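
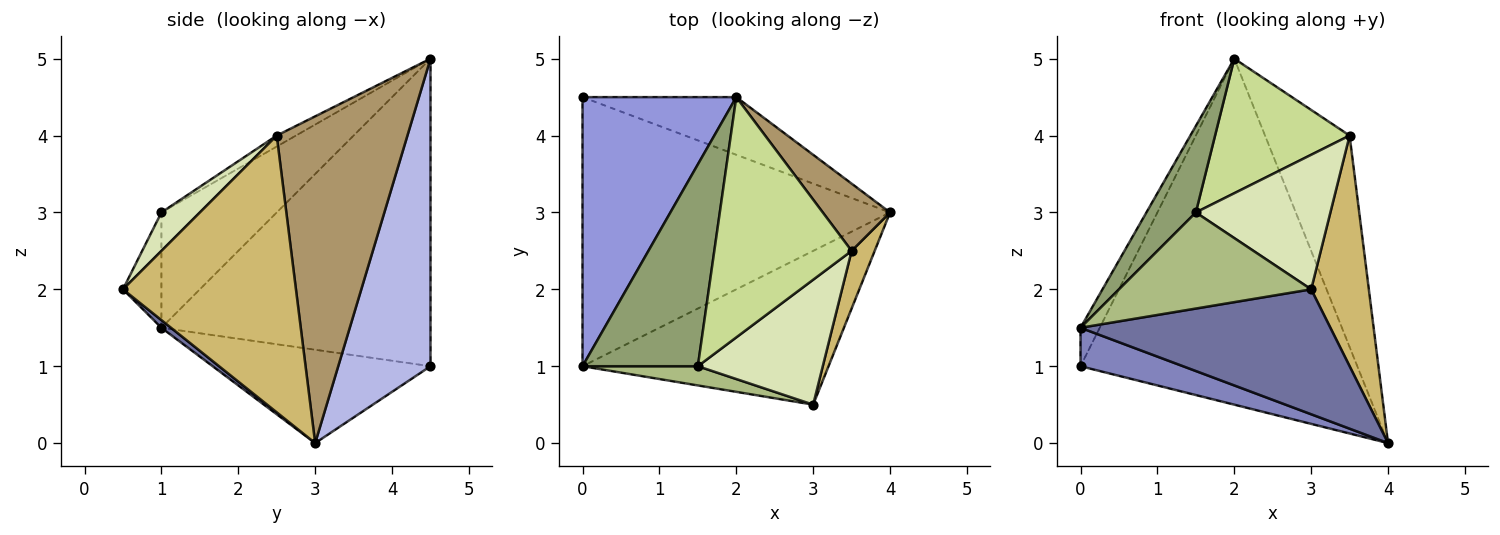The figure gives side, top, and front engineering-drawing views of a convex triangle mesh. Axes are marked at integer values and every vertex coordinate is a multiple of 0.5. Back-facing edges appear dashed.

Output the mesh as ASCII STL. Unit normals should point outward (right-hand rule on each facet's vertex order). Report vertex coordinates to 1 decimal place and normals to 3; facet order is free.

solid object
 facet normal 0.024 -0.630 -0.776
  outer loop
   vertex 3.0 0.5 2.0
   vertex 0.0 1.0 1.5
   vertex 4.0 3.0 0.0
  endloop
 endfacet
 facet normal -0.288 -0.135 -0.948
  outer loop
   vertex 0.0 4.5 1.0
   vertex 4.0 3.0 0.0
   vertex 0.0 1.0 1.5
  endloop
 endfacet
 facet normal -0.893 0.064 0.446
  outer loop
   vertex 0.0 4.5 1.0
   vertex 0.0 1.0 1.5
   vertex 2.0 4.5 5.0
  endloop
 endfacet
 facet normal 0.312 0.937 -0.156
  outer loop
   vertex 0.0 4.5 1.0
   vertex 2.0 4.5 5.0
   vertex 4.0 3.0 0.0
  endloop
 endfacet
 facet normal -0.677 -0.290 0.677
  outer loop
   vertex 1.5 1.0 3.0
   vertex 2.0 4.5 5.0
   vertex 0.0 1.0 1.5
  endloop
 endfacet
 facet normal -0.192 -0.962 0.192
  outer loop
   vertex 1.5 1.0 3.0
   vertex 0.0 1.0 1.5
   vertex 3.0 0.5 2.0
  endloop
 endfacet
 facet normal -0.070 -0.487 0.870
  outer loop
   vertex 3.5 2.5 4.0
   vertex 2.0 4.5 5.0
   vertex 1.5 1.0 3.0
  endloop
 endfacet
 facet normal 0.205 -0.717 0.666
  outer loop
   vertex 3.5 2.5 4.0
   vertex 1.5 1.0 3.0
   vertex 3.0 0.5 2.0
  endloop
 endfacet
 facet normal 0.827 0.535 0.170
  outer loop
   vertex 3.5 2.5 4.0
   vertex 4.0 3.0 0.0
   vertex 2.0 4.5 5.0
  endloop
 endfacet
 facet normal 0.946 -0.315 0.079
  outer loop
   vertex 3.5 2.5 4.0
   vertex 3.0 0.5 2.0
   vertex 4.0 3.0 0.0
  endloop
 endfacet
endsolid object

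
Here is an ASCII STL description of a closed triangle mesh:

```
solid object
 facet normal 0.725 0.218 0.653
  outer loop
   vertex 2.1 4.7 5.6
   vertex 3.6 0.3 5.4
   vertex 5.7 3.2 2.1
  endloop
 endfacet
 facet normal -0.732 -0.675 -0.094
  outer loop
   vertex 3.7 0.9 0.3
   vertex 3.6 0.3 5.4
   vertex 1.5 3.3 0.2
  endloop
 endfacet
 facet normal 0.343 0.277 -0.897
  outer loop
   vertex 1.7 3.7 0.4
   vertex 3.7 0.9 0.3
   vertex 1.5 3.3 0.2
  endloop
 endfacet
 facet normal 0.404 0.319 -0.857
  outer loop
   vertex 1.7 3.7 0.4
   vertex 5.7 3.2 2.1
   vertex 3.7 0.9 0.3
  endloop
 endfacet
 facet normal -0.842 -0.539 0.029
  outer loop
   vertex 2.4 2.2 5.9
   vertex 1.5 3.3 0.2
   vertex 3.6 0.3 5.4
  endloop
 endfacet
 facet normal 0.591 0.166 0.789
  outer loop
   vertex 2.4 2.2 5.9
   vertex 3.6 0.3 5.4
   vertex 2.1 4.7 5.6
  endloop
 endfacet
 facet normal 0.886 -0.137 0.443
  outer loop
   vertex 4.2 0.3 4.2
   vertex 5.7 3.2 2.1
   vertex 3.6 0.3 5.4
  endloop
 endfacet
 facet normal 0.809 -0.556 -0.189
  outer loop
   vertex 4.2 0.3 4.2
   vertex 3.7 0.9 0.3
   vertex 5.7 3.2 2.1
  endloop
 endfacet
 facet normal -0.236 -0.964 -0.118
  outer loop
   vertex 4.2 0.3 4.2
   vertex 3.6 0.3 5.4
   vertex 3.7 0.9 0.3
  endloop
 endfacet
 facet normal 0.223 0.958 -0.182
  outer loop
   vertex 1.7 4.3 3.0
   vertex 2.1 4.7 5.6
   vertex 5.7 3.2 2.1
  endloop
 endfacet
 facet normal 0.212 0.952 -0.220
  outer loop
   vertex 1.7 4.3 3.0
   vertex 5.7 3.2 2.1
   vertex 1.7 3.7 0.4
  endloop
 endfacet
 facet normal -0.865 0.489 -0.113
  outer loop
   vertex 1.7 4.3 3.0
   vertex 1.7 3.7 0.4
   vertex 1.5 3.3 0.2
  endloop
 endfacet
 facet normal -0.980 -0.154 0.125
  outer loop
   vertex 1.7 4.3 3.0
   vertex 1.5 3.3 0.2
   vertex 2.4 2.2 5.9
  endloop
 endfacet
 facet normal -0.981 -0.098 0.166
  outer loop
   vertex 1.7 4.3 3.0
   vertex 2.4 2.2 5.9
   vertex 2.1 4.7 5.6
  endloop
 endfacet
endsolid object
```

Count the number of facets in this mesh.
14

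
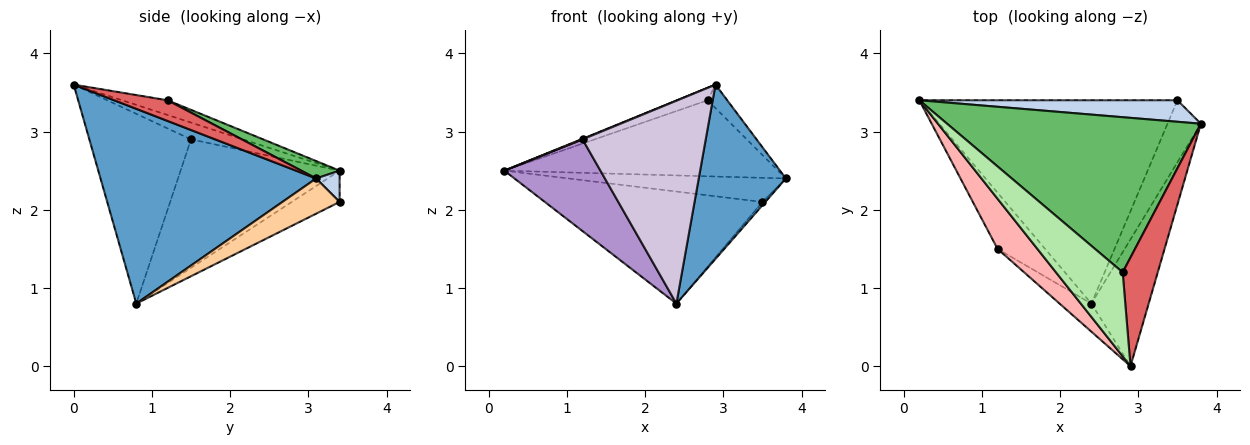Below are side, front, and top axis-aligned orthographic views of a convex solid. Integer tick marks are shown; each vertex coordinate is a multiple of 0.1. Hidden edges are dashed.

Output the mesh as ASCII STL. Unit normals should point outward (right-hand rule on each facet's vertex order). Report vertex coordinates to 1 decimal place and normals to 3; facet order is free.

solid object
 facet normal 0.895 -0.362 -0.263
  outer loop
   vertex 2.4 0.8 0.8
   vertex 3.8 3.1 2.4
   vertex 2.9 0.0 3.6
  endloop
 endfacet
 facet normal 0.080 0.744 0.663
  outer loop
   vertex 3.5 3.4 2.1
   vertex 0.2 3.4 2.5
   vertex 3.8 3.1 2.4
  endloop
 endfacet
 facet normal -0.106 0.480 -0.871
  outer loop
   vertex 3.5 3.4 2.1
   vertex 2.4 0.8 0.8
   vertex 0.2 3.4 2.5
  endloop
 endfacet
 facet normal 0.725 0.037 -0.688
  outer loop
   vertex 3.5 3.4 2.1
   vertex 3.8 3.1 2.4
   vertex 2.4 0.8 0.8
  endloop
 endfacet
 facet normal 0.062 0.439 0.896
  outer loop
   vertex 2.8 1.2 3.4
   vertex 3.8 3.1 2.4
   vertex 0.2 3.4 2.5
  endloop
 endfacet
 facet normal -0.213 0.143 0.966
  outer loop
   vertex 2.8 1.2 3.4
   vertex 0.2 3.4 2.5
   vertex 2.9 0.0 3.6
  endloop
 endfacet
 facet normal 0.500 0.183 0.847
  outer loop
   vertex 2.8 1.2 3.4
   vertex 2.9 0.0 3.6
   vertex 3.8 3.1 2.4
  endloop
 endfacet
 facet normal -0.389 -0.011 0.921
  outer loop
   vertex 1.2 1.5 2.9
   vertex 2.9 0.0 3.6
   vertex 0.2 3.4 2.5
  endloop
 endfacet
 facet normal -0.816 -0.493 -0.302
  outer loop
   vertex 1.2 1.5 2.9
   vertex 0.2 3.4 2.5
   vertex 2.4 0.8 0.8
  endloop
 endfacet
 facet normal -0.633 -0.767 -0.106
  outer loop
   vertex 1.2 1.5 2.9
   vertex 2.4 0.8 0.8
   vertex 2.9 0.0 3.6
  endloop
 endfacet
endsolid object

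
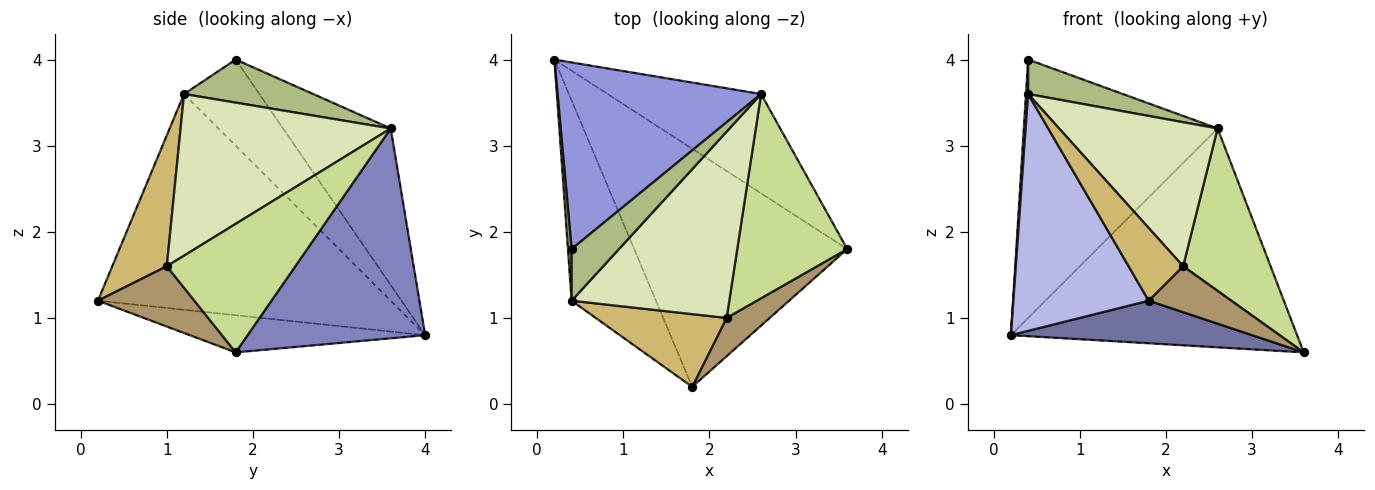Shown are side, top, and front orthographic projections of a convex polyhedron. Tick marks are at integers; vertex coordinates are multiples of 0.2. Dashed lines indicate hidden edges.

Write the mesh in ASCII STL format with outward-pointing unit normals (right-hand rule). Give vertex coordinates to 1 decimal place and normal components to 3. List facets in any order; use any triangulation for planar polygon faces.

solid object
 facet normal -0.169 -0.173 -0.970
  outer loop
   vertex 1.8 0.2 1.2
   vertex 0.2 4.0 0.8
   vertex 3.6 1.8 0.6
  endloop
 endfacet
 facet normal 0.492 0.793 -0.360
  outer loop
   vertex 2.6 3.6 3.2
   vertex 3.6 1.8 0.6
   vertex 0.2 4.0 0.8
  endloop
 endfacet
 facet normal -0.411 0.739 0.534
  outer loop
   vertex 2.6 3.6 3.2
   vertex 0.2 4.0 0.8
   vertex 0.4 1.8 4.0
  endloop
 endfacet
 facet normal -0.856 -0.395 -0.334
  outer loop
   vertex 0.4 1.2 3.6
   vertex 0.2 4.0 0.8
   vertex 1.8 0.2 1.2
  endloop
 endfacet
 facet normal -0.999 -0.029 0.043
  outer loop
   vertex 0.4 1.2 3.6
   vertex 0.4 1.8 4.0
   vertex 0.2 4.0 0.8
  endloop
 endfacet
 facet normal 0.603 -0.442 0.664
  outer loop
   vertex 0.4 1.2 3.6
   vertex 2.6 3.6 3.2
   vertex 0.4 1.8 4.0
  endloop
 endfacet
 facet normal 0.675 -0.459 0.578
  outer loop
   vertex 2.2 1.0 1.6
   vertex 3.6 1.8 0.6
   vertex 2.6 3.6 3.2
  endloop
 endfacet
 facet normal 0.630 -0.475 0.614
  outer loop
   vertex 2.2 1.0 1.6
   vertex 2.6 3.6 3.2
   vertex 0.4 1.2 3.6
  endloop
 endfacet
 facet normal 0.667 -0.572 0.477
  outer loop
   vertex 2.2 1.0 1.6
   vertex 1.8 0.2 1.2
   vertex 3.6 1.8 0.6
  endloop
 endfacet
 facet normal 0.577 -0.577 0.577
  outer loop
   vertex 2.2 1.0 1.6
   vertex 0.4 1.2 3.6
   vertex 1.8 0.2 1.2
  endloop
 endfacet
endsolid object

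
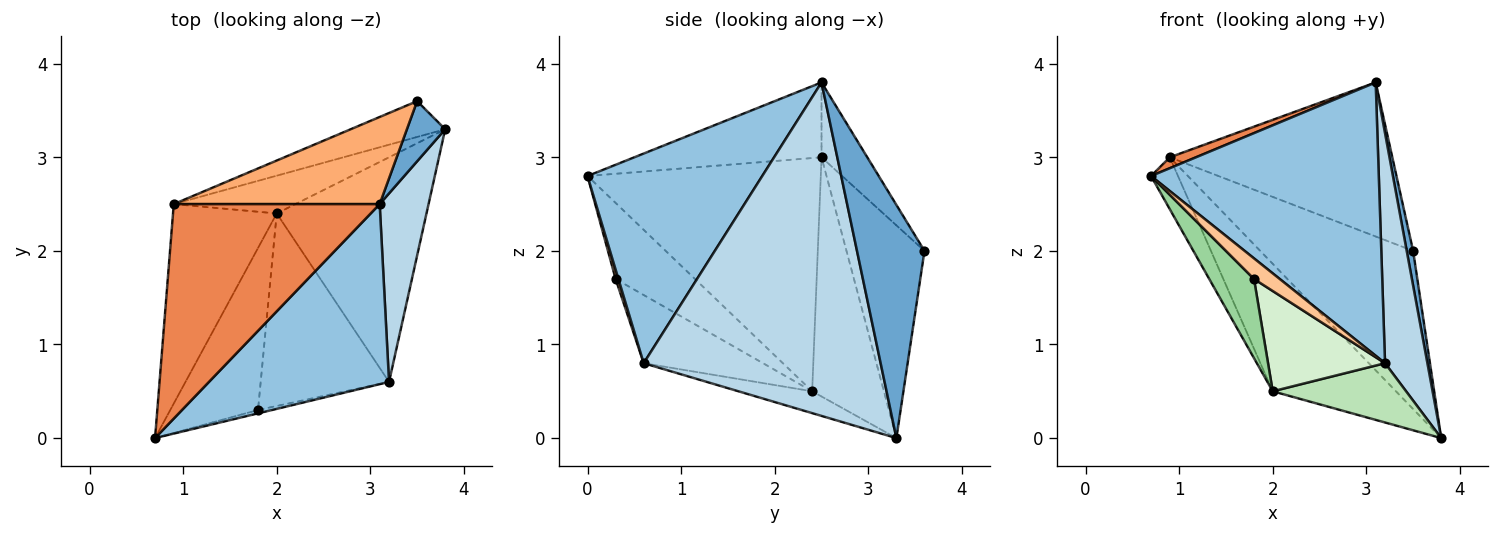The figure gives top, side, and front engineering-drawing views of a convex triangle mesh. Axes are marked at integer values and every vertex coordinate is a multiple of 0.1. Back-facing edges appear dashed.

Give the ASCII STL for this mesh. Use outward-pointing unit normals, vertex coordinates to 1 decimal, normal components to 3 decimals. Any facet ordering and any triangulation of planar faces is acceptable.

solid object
 facet normal 0.982 -0.093 0.161
  outer loop
   vertex 3.1 2.5 3.8
   vertex 3.8 3.3 0.0
   vertex 3.5 3.6 2.0
  endloop
 endfacet
 facet normal 0.539 -0.703 0.463
  outer loop
   vertex 3.2 0.6 0.8
   vertex 3.1 2.5 3.8
   vertex 0.7 0.0 2.8
  endloop
 endfacet
 facet normal 0.974 -0.174 0.143
  outer loop
   vertex 3.2 0.6 0.8
   vertex 3.8 3.3 0.0
   vertex 3.1 2.5 3.8
  endloop
 endfacet
 facet normal -0.445 0.873 -0.198
  outer loop
   vertex 0.9 2.5 3.0
   vertex 3.5 3.6 2.0
   vertex 3.8 3.3 0.0
  endloop
 endfacet
 facet normal -0.341 -0.048 0.939
  outer loop
   vertex 0.9 2.5 3.0
   vertex 0.7 0.0 2.8
   vertex 3.1 2.5 3.8
  endloop
 endfacet
 facet normal -0.176 0.857 0.484
  outer loop
   vertex 0.9 2.5 3.0
   vertex 3.1 2.5 3.8
   vertex 3.5 3.6 2.0
  endloop
 endfacet
 facet normal 0.107 -0.981 -0.161
  outer loop
   vertex 1.8 0.3 1.7
   vertex 3.2 0.6 0.8
   vertex 0.7 0.0 2.8
  endloop
 endfacet
 facet normal -0.909 0.105 -0.404
  outer loop
   vertex 2.0 2.4 0.5
   vertex 0.7 0.0 2.8
   vertex 0.9 2.5 3.0
  endloop
 endfacet
 facet normal -0.487 0.837 -0.248
  outer loop
   vertex 2.0 2.4 0.5
   vertex 0.9 2.5 3.0
   vertex 3.8 3.3 0.0
  endloop
 endfacet
 facet normal -0.614 -0.347 -0.709
  outer loop
   vertex 2.0 2.4 0.5
   vertex 1.8 0.3 1.7
   vertex 0.7 0.0 2.8
  endloop
 endfacet
 facet normal -0.140 -0.253 -0.957
  outer loop
   vertex 2.0 2.4 0.5
   vertex 3.8 3.3 0.0
   vertex 3.2 0.6 0.8
  endloop
 endfacet
 facet normal -0.426 -0.418 -0.802
  outer loop
   vertex 2.0 2.4 0.5
   vertex 3.2 0.6 0.8
   vertex 1.8 0.3 1.7
  endloop
 endfacet
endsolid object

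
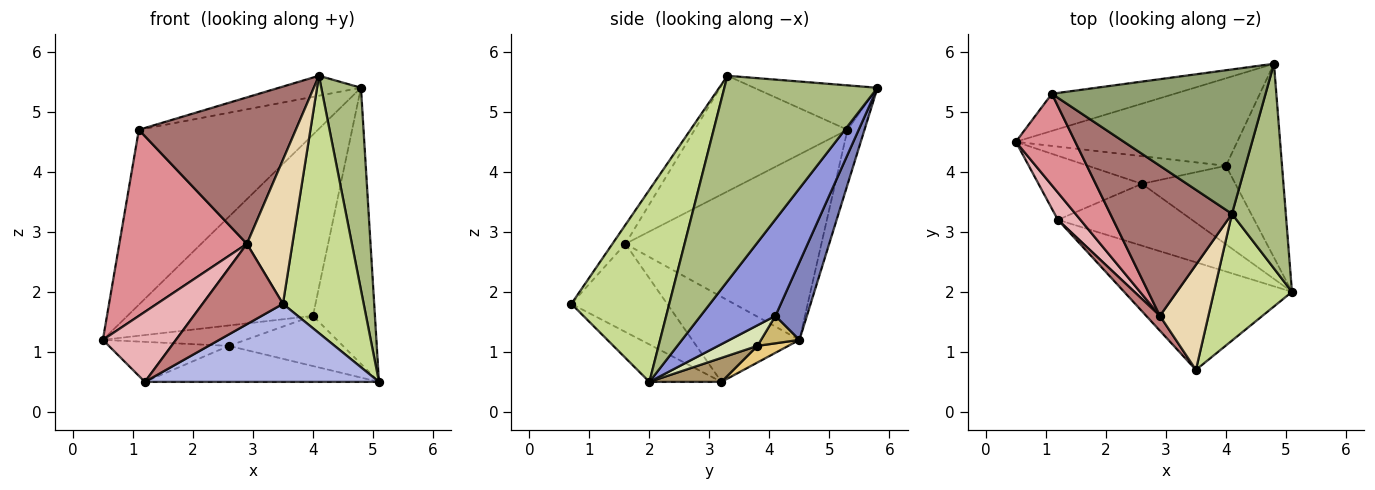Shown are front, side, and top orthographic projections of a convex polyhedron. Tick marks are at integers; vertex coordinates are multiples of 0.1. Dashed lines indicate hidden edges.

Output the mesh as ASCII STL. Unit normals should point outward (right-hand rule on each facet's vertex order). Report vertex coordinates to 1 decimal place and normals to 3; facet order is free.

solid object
 facet normal -0.093 0.974 -0.207
  outer loop
   vertex 1.1 5.3 4.7
   vertex 4.8 5.8 5.4
   vertex 0.5 4.5 1.2
  endloop
 endfacet
 facet normal 0.151 0.890 -0.430
  outer loop
   vertex 4.0 4.1 1.6
   vertex 0.5 4.5 1.2
   vertex 4.8 5.8 5.4
  endloop
 endfacet
 facet normal 0.703 0.582 -0.408
  outer loop
   vertex 4.0 4.1 1.6
   vertex 4.8 5.8 5.4
   vertex 5.1 2.0 0.5
  endloop
 endfacet
 facet normal -0.178 -0.578 -0.797
  outer loop
   vertex 1.2 3.2 0.5
   vertex 5.1 2.0 0.5
   vertex 3.5 0.7 1.8
  endloop
 endfacet
 facet normal -0.202 0.134 0.970
  outer loop
   vertex 4.1 3.3 5.6
   vertex 4.8 5.8 5.4
   vertex 1.1 5.3 4.7
  endloop
 endfacet
 facet normal 0.938 -0.243 0.246
  outer loop
   vertex 4.1 3.3 5.6
   vertex 5.1 2.0 0.5
   vertex 4.8 5.8 5.4
  endloop
 endfacet
 facet normal 0.736 -0.607 0.299
  outer loop
   vertex 4.1 3.3 5.6
   vertex 3.5 0.7 1.8
   vertex 5.1 2.0 0.5
  endloop
 endfacet
 facet normal 0.182 0.530 -0.828
  outer loop
   vertex 2.6 3.8 1.1
   vertex 4.0 4.1 1.6
   vertex 5.1 2.0 0.5
  endloop
 endfacet
 facet normal 0.153 0.497 -0.854
  outer loop
   vertex 2.6 3.8 1.1
   vertex 5.1 2.0 0.5
   vertex 1.2 3.2 0.5
  endloop
 endfacet
 facet normal 0.158 0.587 -0.794
  outer loop
   vertex 2.6 3.8 1.1
   vertex 0.5 4.5 1.2
   vertex 4.0 4.1 1.6
  endloop
 endfacet
 facet normal 0.135 0.525 -0.840
  outer loop
   vertex 2.6 3.8 1.1
   vertex 1.2 3.2 0.5
   vertex 0.5 4.5 1.2
  endloop
 endfacet
 facet normal -0.224 -0.787 0.574
  outer loop
   vertex 2.9 1.6 2.8
   vertex 3.5 0.7 1.8
   vertex 4.1 3.3 5.6
  endloop
 endfacet
 facet normal -0.563 -0.577 0.592
  outer loop
   vertex 2.9 1.6 2.8
   vertex 4.1 3.3 5.6
   vertex 1.1 5.3 4.7
  endloop
 endfacet
 facet normal -0.761 -0.638 0.118
  outer loop
   vertex 2.9 1.6 2.8
   vertex 1.2 3.2 0.5
   vertex 3.5 0.7 1.8
  endloop
 endfacet
 facet normal -0.809 -0.527 0.259
  outer loop
   vertex 2.9 1.6 2.8
   vertex 1.1 5.3 4.7
   vertex 0.5 4.5 1.2
  endloop
 endfacet
 facet normal -0.807 -0.550 0.214
  outer loop
   vertex 2.9 1.6 2.8
   vertex 0.5 4.5 1.2
   vertex 1.2 3.2 0.5
  endloop
 endfacet
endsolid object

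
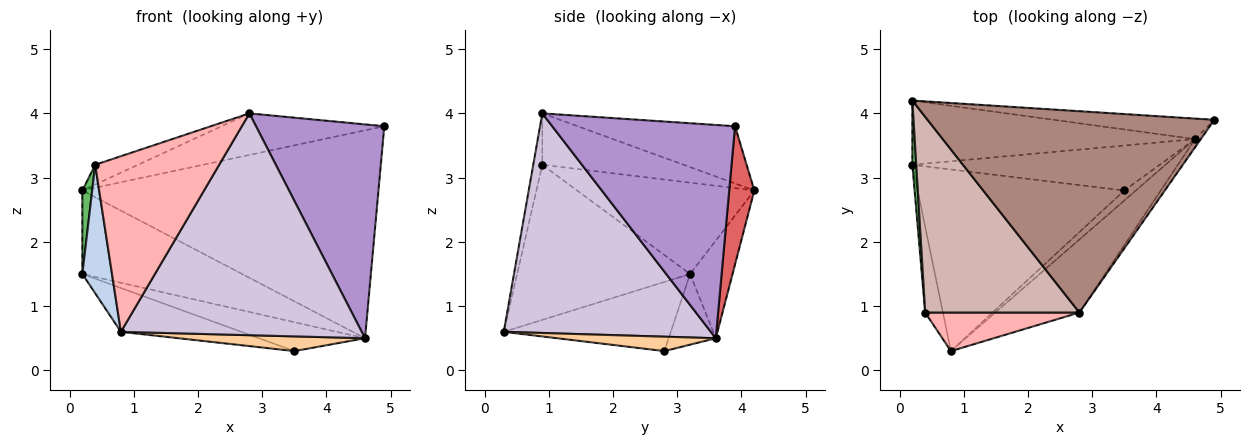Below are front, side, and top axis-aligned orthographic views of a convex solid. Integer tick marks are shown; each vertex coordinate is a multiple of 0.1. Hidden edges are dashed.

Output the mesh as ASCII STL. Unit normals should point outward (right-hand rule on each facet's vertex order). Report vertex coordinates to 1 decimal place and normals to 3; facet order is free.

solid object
 facet normal -0.309 0.223 -0.925
  outer loop
   vertex 3.5 2.8 0.3
   vertex 0.8 0.3 0.6
   vertex 0.2 3.2 1.5
  endloop
 endfacet
 facet normal -0.979 -0.168 -0.112
  outer loop
   vertex 0.4 0.9 3.2
   vertex 0.2 3.2 1.5
   vertex 0.8 0.3 0.6
  endloop
 endfacet
 facet normal -0.234 0.526 -0.818
  outer loop
   vertex 4.6 3.6 0.5
   vertex 3.5 2.8 0.3
   vertex 0.2 3.2 1.5
  endloop
 endfacet
 facet normal 0.576 -0.677 -0.459
  outer loop
   vertex 4.6 3.6 0.5
   vertex 0.8 0.3 0.6
   vertex 3.5 2.8 0.3
  endloop
 endfacet
 facet normal -0.998 -0.055 0.043
  outer loop
   vertex 0.2 4.2 2.8
   vertex 0.2 3.2 1.5
   vertex 0.4 0.9 3.2
  endloop
 endfacet
 facet normal -0.206 0.776 -0.597
  outer loop
   vertex 0.2 4.2 2.8
   vertex 4.6 3.6 0.5
   vertex 0.2 3.2 1.5
  endloop
 endfacet
 facet normal 0.084 0.992 -0.098
  outer loop
   vertex 0.2 4.2 2.8
   vertex 4.9 3.9 3.8
   vertex 4.6 3.6 0.5
  endloop
 endfacet
 facet normal -0.071 -0.974 0.214
  outer loop
   vertex 2.8 0.9 4.0
   vertex 0.4 0.9 3.2
   vertex 0.8 0.3 0.6
  endloop
 endfacet
 facet normal 0.818 -0.574 -0.022
  outer loop
   vertex 2.8 0.9 4.0
   vertex 4.6 3.6 0.5
   vertex 4.9 3.9 3.8
  endloop
 endfacet
 facet normal 0.633 -0.736 -0.242
  outer loop
   vertex 2.8 0.9 4.0
   vertex 0.8 0.3 0.6
   vertex 4.6 3.6 0.5
  endloop
 endfacet
 facet normal -0.192 0.198 0.961
  outer loop
   vertex 2.8 0.9 4.0
   vertex 4.9 3.9 3.8
   vertex 0.2 4.2 2.8
  endloop
 endfacet
 facet normal -0.315 0.095 0.944
  outer loop
   vertex 2.8 0.9 4.0
   vertex 0.2 4.2 2.8
   vertex 0.4 0.9 3.2
  endloop
 endfacet
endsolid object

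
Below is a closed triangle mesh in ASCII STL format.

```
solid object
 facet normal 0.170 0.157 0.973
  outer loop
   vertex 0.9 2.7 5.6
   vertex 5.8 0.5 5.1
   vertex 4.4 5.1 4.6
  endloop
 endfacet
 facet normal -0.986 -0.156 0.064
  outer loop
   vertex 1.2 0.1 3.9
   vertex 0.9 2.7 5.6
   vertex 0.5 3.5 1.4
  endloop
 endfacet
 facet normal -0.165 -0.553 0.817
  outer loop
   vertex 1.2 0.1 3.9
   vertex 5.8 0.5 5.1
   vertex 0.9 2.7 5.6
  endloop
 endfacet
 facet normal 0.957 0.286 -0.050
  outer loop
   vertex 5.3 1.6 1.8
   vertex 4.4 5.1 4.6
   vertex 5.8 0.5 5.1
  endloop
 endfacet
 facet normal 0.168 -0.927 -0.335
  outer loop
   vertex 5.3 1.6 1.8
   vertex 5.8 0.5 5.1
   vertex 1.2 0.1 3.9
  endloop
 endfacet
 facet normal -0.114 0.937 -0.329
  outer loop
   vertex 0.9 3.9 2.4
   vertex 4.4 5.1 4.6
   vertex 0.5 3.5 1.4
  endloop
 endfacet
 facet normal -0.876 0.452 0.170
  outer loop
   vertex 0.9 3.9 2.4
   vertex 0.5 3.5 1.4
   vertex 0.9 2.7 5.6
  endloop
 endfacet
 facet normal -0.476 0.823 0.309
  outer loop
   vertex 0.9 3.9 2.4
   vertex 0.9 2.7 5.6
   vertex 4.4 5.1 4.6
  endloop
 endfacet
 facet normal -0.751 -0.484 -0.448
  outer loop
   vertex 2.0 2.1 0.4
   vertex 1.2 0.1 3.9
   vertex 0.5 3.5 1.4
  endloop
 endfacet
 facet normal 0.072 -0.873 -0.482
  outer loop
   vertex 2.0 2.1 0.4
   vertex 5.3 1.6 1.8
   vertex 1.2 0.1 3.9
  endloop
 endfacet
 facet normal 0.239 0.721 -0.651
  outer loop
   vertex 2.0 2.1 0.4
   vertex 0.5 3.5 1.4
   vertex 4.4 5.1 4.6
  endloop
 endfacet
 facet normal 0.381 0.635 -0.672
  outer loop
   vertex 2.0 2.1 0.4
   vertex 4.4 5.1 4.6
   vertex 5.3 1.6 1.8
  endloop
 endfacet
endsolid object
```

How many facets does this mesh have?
12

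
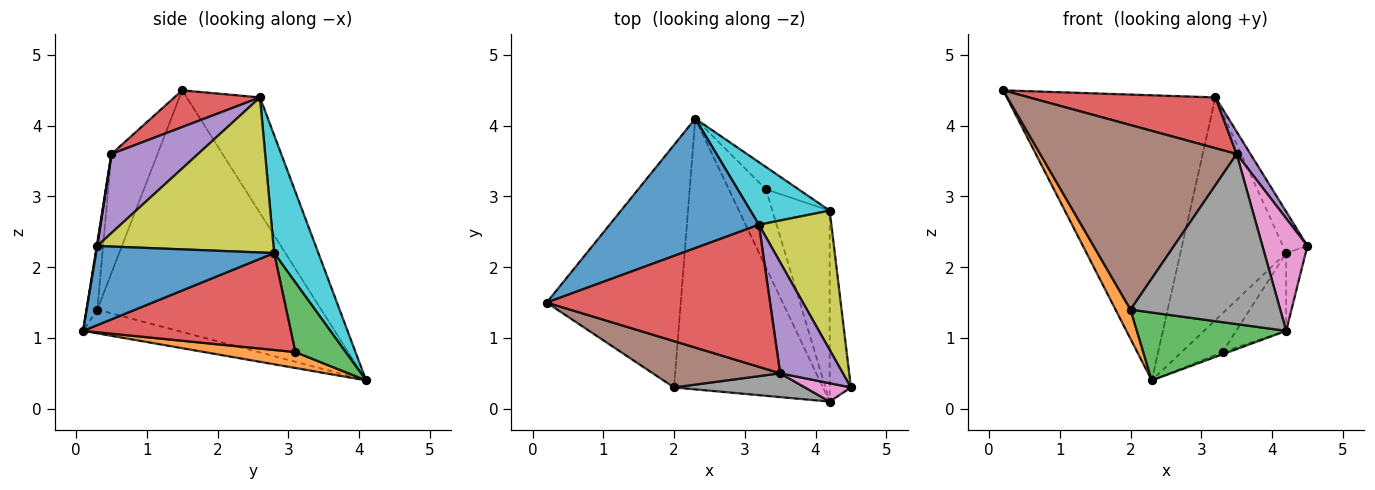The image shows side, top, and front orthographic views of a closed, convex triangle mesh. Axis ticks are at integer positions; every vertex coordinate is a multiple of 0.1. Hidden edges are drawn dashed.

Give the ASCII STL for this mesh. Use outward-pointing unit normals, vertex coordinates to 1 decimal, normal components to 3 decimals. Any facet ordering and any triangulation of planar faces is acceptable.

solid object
 facet normal -0.305 0.867 0.394
  outer loop
   vertex 3.2 2.6 4.4
   vertex 2.3 4.1 0.4
   vertex 0.2 1.5 4.5
  endloop
 endfacet
 facet normal -0.873 -0.059 -0.484
  outer loop
   vertex 2.0 0.3 1.4
   vertex 0.2 1.5 4.5
   vertex 2.3 4.1 0.4
  endloop
 endfacet
 facet normal -0.153 -0.240 -0.959
  outer loop
   vertex 2.0 0.3 1.4
   vertex 2.3 4.1 0.4
   vertex 4.2 0.1 1.1
  endloop
 endfacet
 facet normal 0.153 -0.333 0.931
  outer loop
   vertex 3.5 0.5 3.6
   vertex 3.2 2.6 4.4
   vertex 0.2 1.5 4.5
  endloop
 endfacet
 facet normal 0.777 -0.124 0.617
  outer loop
   vertex 3.5 0.5 3.6
   vertex 4.5 0.3 2.3
   vertex 3.2 2.6 4.4
  endloop
 endfacet
 facet normal -0.222 -0.946 0.237
  outer loop
   vertex 3.5 0.5 3.6
   vertex 0.2 1.5 4.5
   vertex 2.0 0.3 1.4
  endloop
 endfacet
 facet normal 0.012 -0.987 0.161
  outer loop
   vertex 3.5 0.5 3.6
   vertex 4.2 0.1 1.1
   vertex 4.5 0.3 2.3
  endloop
 endfacet
 facet normal -0.071 -0.988 0.138
  outer loop
   vertex 3.5 0.5 3.6
   vertex 2.0 0.3 1.4
   vertex 4.2 0.1 1.1
  endloop
 endfacet
 facet normal 0.899 0.125 0.420
  outer loop
   vertex 4.2 2.8 2.2
   vertex 3.2 2.6 4.4
   vertex 4.5 0.3 2.3
  endloop
 endfacet
 facet normal 0.373 0.893 0.251
  outer loop
   vertex 4.2 2.8 2.2
   vertex 2.3 4.1 0.4
   vertex 3.2 2.6 4.4
  endloop
 endfacet
 facet normal 0.961 0.105 -0.258
  outer loop
   vertex 4.2 2.8 2.2
   vertex 4.5 0.3 2.3
   vertex 4.2 0.1 1.1
  endloop
 endfacet
 facet normal 0.394 0.026 -0.919
  outer loop
   vertex 3.3 3.1 0.8
   vertex 4.2 0.1 1.1
   vertex 2.3 4.1 0.4
  endloop
 endfacet
 facet normal 0.729 0.593 -0.342
  outer loop
   vertex 3.3 3.1 0.8
   vertex 2.3 4.1 0.4
   vertex 4.2 2.8 2.2
  endloop
 endfacet
 facet normal 0.843 0.203 -0.498
  outer loop
   vertex 3.3 3.1 0.8
   vertex 4.2 2.8 2.2
   vertex 4.2 0.1 1.1
  endloop
 endfacet
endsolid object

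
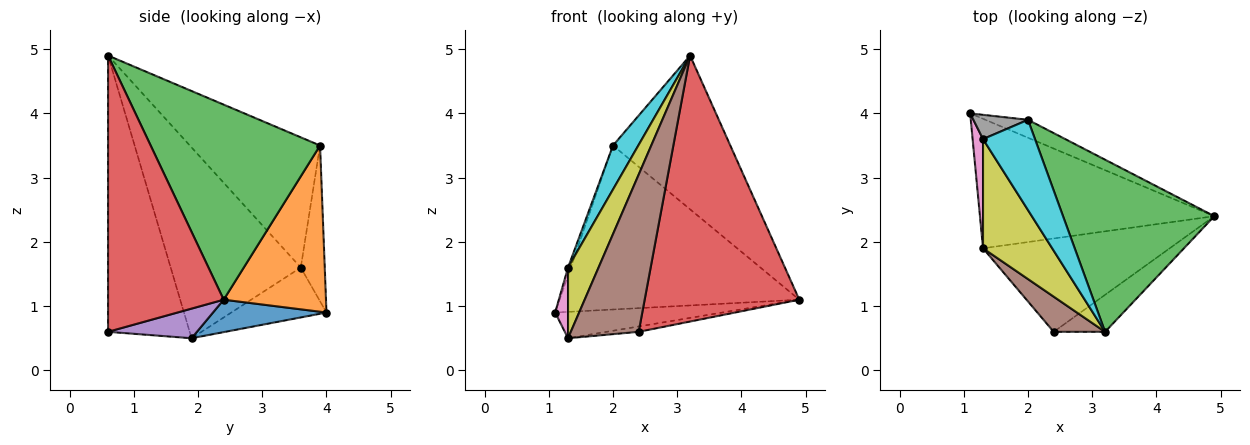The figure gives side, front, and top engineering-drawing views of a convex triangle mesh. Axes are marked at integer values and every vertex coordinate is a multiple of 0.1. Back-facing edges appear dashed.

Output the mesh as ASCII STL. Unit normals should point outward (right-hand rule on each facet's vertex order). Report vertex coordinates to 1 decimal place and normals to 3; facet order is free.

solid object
 facet normal 0.134 0.198 -0.971
  outer loop
   vertex 1.3 1.9 0.5
   vertex 1.1 4.0 0.9
   vertex 4.9 2.4 1.1
  endloop
 endfacet
 facet normal 0.391 0.915 -0.100
  outer loop
   vertex 2.0 3.9 3.5
   vertex 4.9 2.4 1.1
   vertex 1.1 4.0 0.9
  endloop
 endfacet
 facet normal 0.693 0.480 0.538
  outer loop
   vertex 2.0 3.9 3.5
   vertex 3.2 0.6 4.9
   vertex 4.9 2.4 1.1
  endloop
 endfacet
 facet normal 0.595 -0.796 -0.111
  outer loop
   vertex 2.4 0.6 0.6
   vertex 4.9 2.4 1.1
   vertex 3.2 0.6 4.9
  endloop
 endfacet
 facet normal 0.156 0.057 -0.986
  outer loop
   vertex 2.4 0.6 0.6
   vertex 1.3 1.9 0.5
   vertex 4.9 2.4 1.1
  endloop
 endfacet
 facet normal -0.761 -0.633 0.142
  outer loop
   vertex 2.4 0.6 0.6
   vertex 3.2 0.6 4.9
   vertex 1.3 1.9 0.5
  endloop
 endfacet
 facet normal -0.970 -0.131 0.202
  outer loop
   vertex 1.3 3.6 1.6
   vertex 1.1 4.0 0.9
   vertex 1.3 1.9 0.5
  endloop
 endfacet
 facet normal -0.938 0.106 0.329
  outer loop
   vertex 1.3 3.6 1.6
   vertex 2.0 3.9 3.5
   vertex 1.1 4.0 0.9
  endloop
 endfacet
 facet normal -0.918 -0.215 0.333
  outer loop
   vertex 1.3 3.6 1.6
   vertex 1.3 1.9 0.5
   vertex 3.2 0.6 4.9
  endloop
 endfacet
 facet normal -0.914 -0.178 0.365
  outer loop
   vertex 1.3 3.6 1.6
   vertex 3.2 0.6 4.9
   vertex 2.0 3.9 3.5
  endloop
 endfacet
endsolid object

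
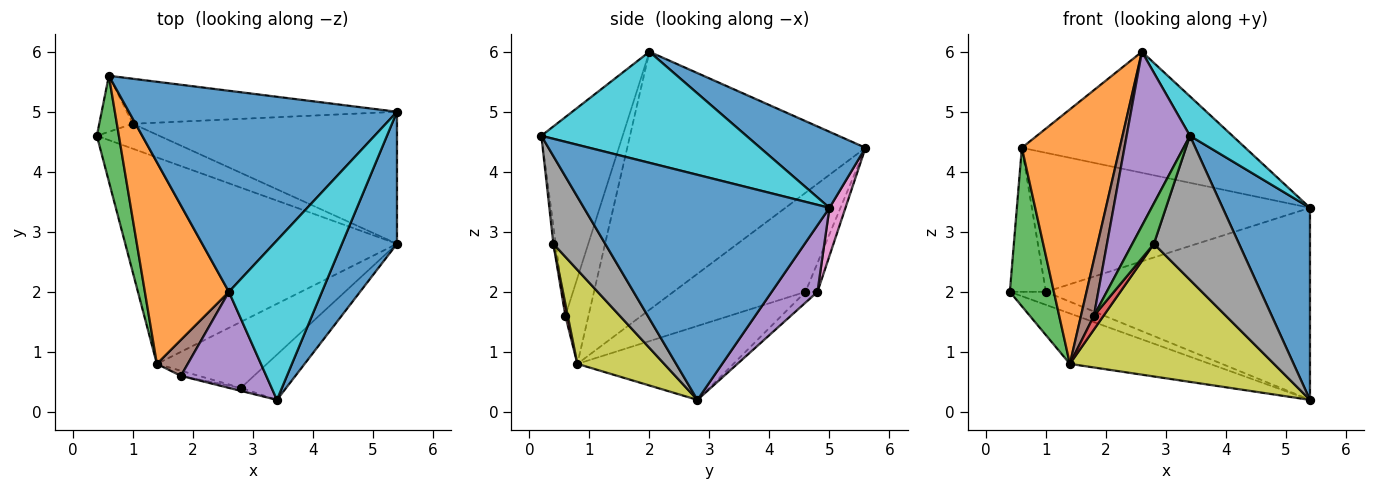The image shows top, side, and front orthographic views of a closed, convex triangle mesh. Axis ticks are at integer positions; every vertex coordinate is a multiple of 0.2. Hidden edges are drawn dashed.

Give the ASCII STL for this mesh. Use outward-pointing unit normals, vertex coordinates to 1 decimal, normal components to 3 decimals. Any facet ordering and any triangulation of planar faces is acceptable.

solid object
 facet normal 0.918 -0.326 0.224
  outer loop
   vertex 5.4 2.8 0.2
   vertex 5.4 5.0 3.4
   vertex 3.4 0.2 4.6
  endloop
 endfacet
 facet normal -0.256 0.229 -0.939
  outer loop
   vertex 1.4 0.8 0.8
   vertex 0.4 4.6 2.0
   vertex 5.4 2.8 0.2
  endloop
 endfacet
 facet normal -0.928 -0.309 0.206
  outer loop
   vertex 0.6 5.6 4.4
   vertex 0.4 4.6 2.0
   vertex 1.4 0.8 0.8
  endloop
 endfacet
 facet normal -0.152 0.455 -0.877
  outer loop
   vertex 1.0 4.8 2.0
   vertex 5.4 2.8 0.2
   vertex 0.4 4.6 2.0
  endloop
 endfacet
 facet normal 0.141 0.816 -0.561
  outer loop
   vertex 1.0 4.8 2.0
   vertex 5.4 5.0 3.4
   vertex 5.4 2.8 0.2
  endloop
 endfacet
 facet normal -0.297 0.890 -0.346
  outer loop
   vertex 1.0 4.8 2.0
   vertex 0.4 4.6 2.0
   vertex 0.6 5.6 4.4
  endloop
 endfacet
 facet normal 0.055 0.950 -0.308
  outer loop
   vertex 1.0 4.8 2.0
   vertex 0.6 5.6 4.4
   vertex 5.4 5.0 3.4
  endloop
 endfacet
 facet normal 0.502 -0.825 -0.259
  outer loop
   vertex 2.8 0.4 2.8
   vertex 5.4 2.8 0.2
   vertex 3.4 0.2 4.6
  endloop
 endfacet
 facet normal 0.356 -0.837 -0.416
  outer loop
   vertex 2.8 0.4 2.8
   vertex 1.4 0.8 0.8
   vertex 5.4 2.8 0.2
  endloop
 endfacet
 facet normal 0.757 -0.157 0.634
  outer loop
   vertex 2.6 2.0 6.0
   vertex 3.4 0.2 4.6
   vertex 5.4 5.0 3.4
  endloop
 endfacet
 facet normal 0.236 0.501 0.833
  outer loop
   vertex 2.6 2.0 6.0
   vertex 5.4 5.0 3.4
   vertex 0.6 5.6 4.4
  endloop
 endfacet
 facet normal -0.886 -0.364 0.288
  outer loop
   vertex 2.6 2.0 6.0
   vertex 0.6 5.6 4.4
   vertex 1.4 0.8 0.8
  endloop
 endfacet
 facet normal -0.110 -0.991 -0.073
  outer loop
   vertex 1.8 0.6 1.6
   vertex 2.8 0.4 2.8
   vertex 3.4 0.2 4.6
  endloop
 endfacet
 facet normal 0.228 -0.912 -0.342
  outer loop
   vertex 1.8 0.6 1.6
   vertex 1.4 0.8 0.8
   vertex 2.8 0.4 2.8
  endloop
 endfacet
 facet normal -0.747 -0.582 0.321
  outer loop
   vertex 1.8 0.6 1.6
   vertex 3.4 0.2 4.6
   vertex 2.6 2.0 6.0
  endloop
 endfacet
 facet normal -0.832 -0.466 0.300
  outer loop
   vertex 1.8 0.6 1.6
   vertex 2.6 2.0 6.0
   vertex 1.4 0.8 0.8
  endloop
 endfacet
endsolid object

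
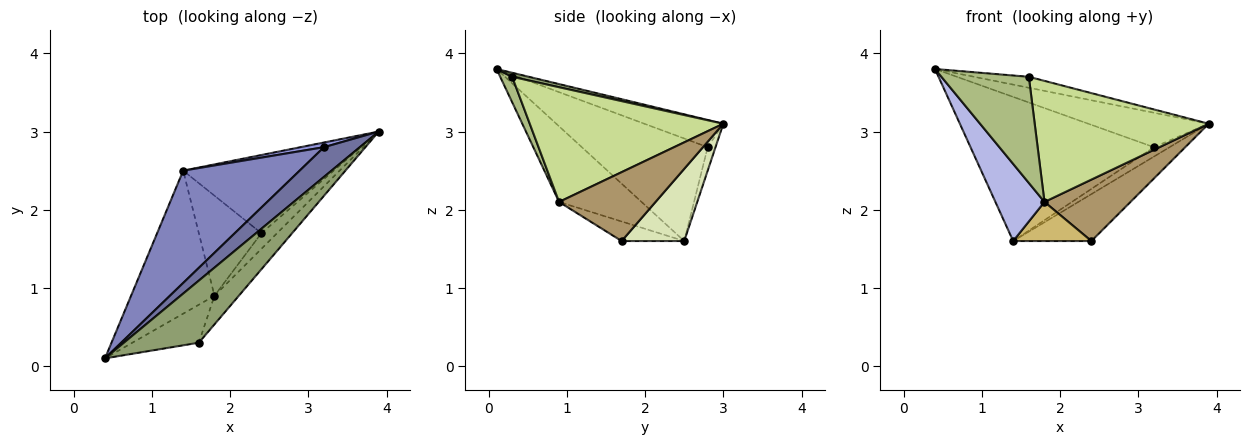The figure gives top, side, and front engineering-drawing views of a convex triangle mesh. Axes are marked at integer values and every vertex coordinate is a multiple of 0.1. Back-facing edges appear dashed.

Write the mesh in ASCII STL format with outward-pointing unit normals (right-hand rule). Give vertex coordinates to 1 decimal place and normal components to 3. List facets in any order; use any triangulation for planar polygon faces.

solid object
 facet normal -0.445 0.678 0.585
  outer loop
   vertex 3.2 2.8 2.8
   vertex 0.4 0.1 3.8
   vertex 3.9 3.0 3.1
  endloop
 endfacet
 facet normal -0.476 0.694 0.540
  outer loop
   vertex 3.2 2.8 2.8
   vertex 1.4 2.5 1.6
   vertex 0.4 0.1 3.8
  endloop
 endfacet
 facet normal -0.408 0.816 0.408
  outer loop
   vertex 3.2 2.8 2.8
   vertex 3.9 3.0 3.1
   vertex 1.4 2.5 1.6
  endloop
 endfacet
 facet normal -0.624 -0.371 -0.688
  outer loop
   vertex 1.8 0.9 2.1
   vertex 0.4 0.1 3.8
   vertex 1.4 2.5 1.6
  endloop
 endfacet
 facet normal 0.053 0.173 0.983
  outer loop
   vertex 1.6 0.3 3.7
   vertex 3.9 3.0 3.1
   vertex 0.4 0.1 3.8
  endloop
 endfacet
 facet normal 0.128 -0.934 -0.334
  outer loop
   vertex 1.6 0.3 3.7
   vertex 0.4 0.1 3.8
   vertex 1.8 0.9 2.1
  endloop
 endfacet
 facet normal 0.735 -0.660 -0.156
  outer loop
   vertex 1.6 0.3 3.7
   vertex 1.8 0.9 2.1
   vertex 3.9 3.0 3.1
  endloop
 endfacet
 facet normal 0.381 0.476 -0.793
  outer loop
   vertex 2.4 1.7 1.6
   vertex 1.4 2.5 1.6
   vertex 3.9 3.0 3.1
  endloop
 endfacet
 facet normal 0.736 -0.656 -0.167
  outer loop
   vertex 2.4 1.7 1.6
   vertex 3.9 3.0 3.1
   vertex 1.8 0.9 2.1
  endloop
 endfacet
 facet normal -0.279 -0.349 -0.894
  outer loop
   vertex 2.4 1.7 1.6
   vertex 1.8 0.9 2.1
   vertex 1.4 2.5 1.6
  endloop
 endfacet
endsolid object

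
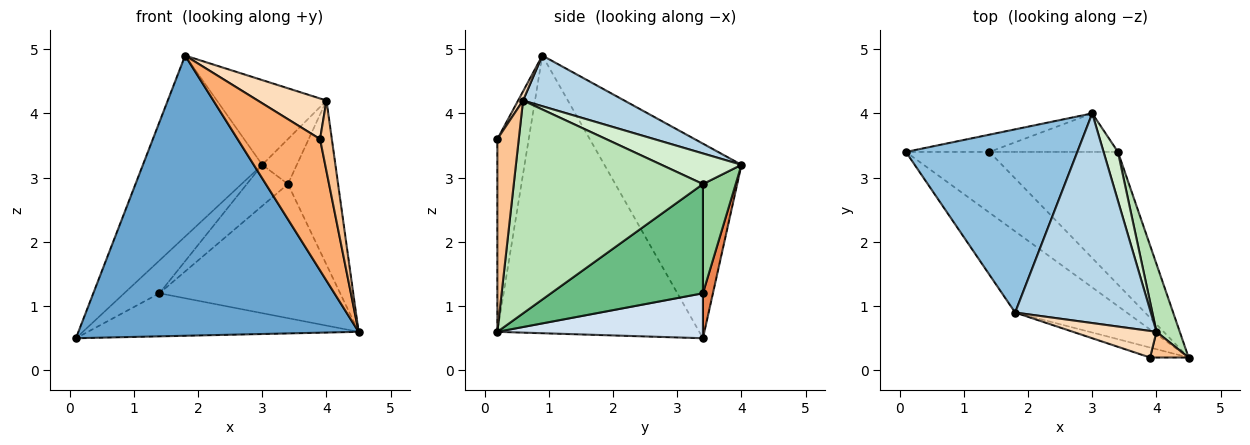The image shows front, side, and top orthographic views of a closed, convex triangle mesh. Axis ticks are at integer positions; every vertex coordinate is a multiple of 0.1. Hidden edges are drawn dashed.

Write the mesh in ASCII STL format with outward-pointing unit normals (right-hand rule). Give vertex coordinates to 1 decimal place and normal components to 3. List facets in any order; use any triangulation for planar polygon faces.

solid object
 facet normal -0.569 -0.790 -0.229
  outer loop
   vertex 1.8 0.9 4.9
   vertex 0.1 3.4 0.5
   vertex 4.5 0.2 0.6
  endloop
 endfacet
 facet normal -0.628 0.547 0.553
  outer loop
   vertex 1.8 0.9 4.9
   vertex 3.0 4.0 3.2
   vertex 0.1 3.4 0.5
  endloop
 endfacet
 facet normal 0.327 0.354 0.876
  outer loop
   vertex 4.0 0.6 4.2
   vertex 3.0 4.0 3.2
   vertex 1.8 0.9 4.9
  endloop
 endfacet
 facet normal 0.402 0.530 -0.747
  outer loop
   vertex 1.4 3.4 1.2
   vertex 4.5 0.2 0.6
   vertex 0.1 3.4 0.5
  endloop
 endfacet
 facet normal 0.243 0.858 -0.452
  outer loop
   vertex 1.4 3.4 1.2
   vertex 0.1 3.4 0.5
   vertex 3.0 4.0 3.2
  endloop
 endfacet
 facet normal -0.355 -0.932 -0.071
  outer loop
   vertex 3.9 0.2 3.6
   vertex 1.8 0.9 4.9
   vertex 4.5 0.2 0.6
  endloop
 endfacet
 facet normal 0.863 -0.475 0.173
  outer loop
   vertex 3.9 0.2 3.6
   vertex 4.5 0.2 0.6
   vertex 4.0 0.6 4.2
  endloop
 endfacet
 facet normal 0.060 -0.835 0.547
  outer loop
   vertex 3.9 0.2 3.6
   vertex 4.0 0.6 4.2
   vertex 1.8 0.9 4.9
  endloop
 endfacet
 facet normal 0.513 0.610 -0.604
  outer loop
   vertex 3.4 3.4 2.9
   vertex 4.5 0.2 0.6
   vertex 1.4 3.4 1.2
  endloop
 endfacet
 facet normal 0.503 0.631 -0.591
  outer loop
   vertex 3.4 3.4 2.9
   vertex 1.4 3.4 1.2
   vertex 3.0 4.0 3.2
  endloop
 endfacet
 facet normal 0.961 0.255 0.105
  outer loop
   vertex 3.4 3.4 2.9
   vertex 4.0 0.6 4.2
   vertex 4.5 0.2 0.6
  endloop
 endfacet
 facet normal 0.843 0.364 0.396
  outer loop
   vertex 3.4 3.4 2.9
   vertex 3.0 4.0 3.2
   vertex 4.0 0.6 4.2
  endloop
 endfacet
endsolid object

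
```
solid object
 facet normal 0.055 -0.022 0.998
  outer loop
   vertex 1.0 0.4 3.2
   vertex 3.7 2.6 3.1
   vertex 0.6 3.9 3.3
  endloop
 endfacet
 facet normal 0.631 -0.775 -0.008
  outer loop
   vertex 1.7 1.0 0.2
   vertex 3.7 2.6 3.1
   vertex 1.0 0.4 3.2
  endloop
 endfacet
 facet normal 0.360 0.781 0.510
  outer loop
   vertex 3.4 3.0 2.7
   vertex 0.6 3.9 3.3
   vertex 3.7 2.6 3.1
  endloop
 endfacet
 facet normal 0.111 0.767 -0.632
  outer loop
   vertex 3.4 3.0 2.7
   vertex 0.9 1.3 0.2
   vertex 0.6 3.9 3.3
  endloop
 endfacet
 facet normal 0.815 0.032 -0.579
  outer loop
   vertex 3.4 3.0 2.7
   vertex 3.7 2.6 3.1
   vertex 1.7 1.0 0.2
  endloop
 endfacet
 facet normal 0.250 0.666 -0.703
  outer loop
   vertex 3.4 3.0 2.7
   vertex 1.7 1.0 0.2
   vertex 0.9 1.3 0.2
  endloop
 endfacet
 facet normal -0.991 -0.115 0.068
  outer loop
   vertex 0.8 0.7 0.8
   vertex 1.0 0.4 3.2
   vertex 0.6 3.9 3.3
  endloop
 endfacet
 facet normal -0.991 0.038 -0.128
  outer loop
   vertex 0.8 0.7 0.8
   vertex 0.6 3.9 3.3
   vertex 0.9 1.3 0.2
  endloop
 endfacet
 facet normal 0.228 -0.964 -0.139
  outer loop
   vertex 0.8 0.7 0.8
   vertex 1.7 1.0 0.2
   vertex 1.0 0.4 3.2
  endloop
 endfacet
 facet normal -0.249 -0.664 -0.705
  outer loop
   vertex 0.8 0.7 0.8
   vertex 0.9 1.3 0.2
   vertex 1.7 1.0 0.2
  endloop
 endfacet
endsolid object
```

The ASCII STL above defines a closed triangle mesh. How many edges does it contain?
15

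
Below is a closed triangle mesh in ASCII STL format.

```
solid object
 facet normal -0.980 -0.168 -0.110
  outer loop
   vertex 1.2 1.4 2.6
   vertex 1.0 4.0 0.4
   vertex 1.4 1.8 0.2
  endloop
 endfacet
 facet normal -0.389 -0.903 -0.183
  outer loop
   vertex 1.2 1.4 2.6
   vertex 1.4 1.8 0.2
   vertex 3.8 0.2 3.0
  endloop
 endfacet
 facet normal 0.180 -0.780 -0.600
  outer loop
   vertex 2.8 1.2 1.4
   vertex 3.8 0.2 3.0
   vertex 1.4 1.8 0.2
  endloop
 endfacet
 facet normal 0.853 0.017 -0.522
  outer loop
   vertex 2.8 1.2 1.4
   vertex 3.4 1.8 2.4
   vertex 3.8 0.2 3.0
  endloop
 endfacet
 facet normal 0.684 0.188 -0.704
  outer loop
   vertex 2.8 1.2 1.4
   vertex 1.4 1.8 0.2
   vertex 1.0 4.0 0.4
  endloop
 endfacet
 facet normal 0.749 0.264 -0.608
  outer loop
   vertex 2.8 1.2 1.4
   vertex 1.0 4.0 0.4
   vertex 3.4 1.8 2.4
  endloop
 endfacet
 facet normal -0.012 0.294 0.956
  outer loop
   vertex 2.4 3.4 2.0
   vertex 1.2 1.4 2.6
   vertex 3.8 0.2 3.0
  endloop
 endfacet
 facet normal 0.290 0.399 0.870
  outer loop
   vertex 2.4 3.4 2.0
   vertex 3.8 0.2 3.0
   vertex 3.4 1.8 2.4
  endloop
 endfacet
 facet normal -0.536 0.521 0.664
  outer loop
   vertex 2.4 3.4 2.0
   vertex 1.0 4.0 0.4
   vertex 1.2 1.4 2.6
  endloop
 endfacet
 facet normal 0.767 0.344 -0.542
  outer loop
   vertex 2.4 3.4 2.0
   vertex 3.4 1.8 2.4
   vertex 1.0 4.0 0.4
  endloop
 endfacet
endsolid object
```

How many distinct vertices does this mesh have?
7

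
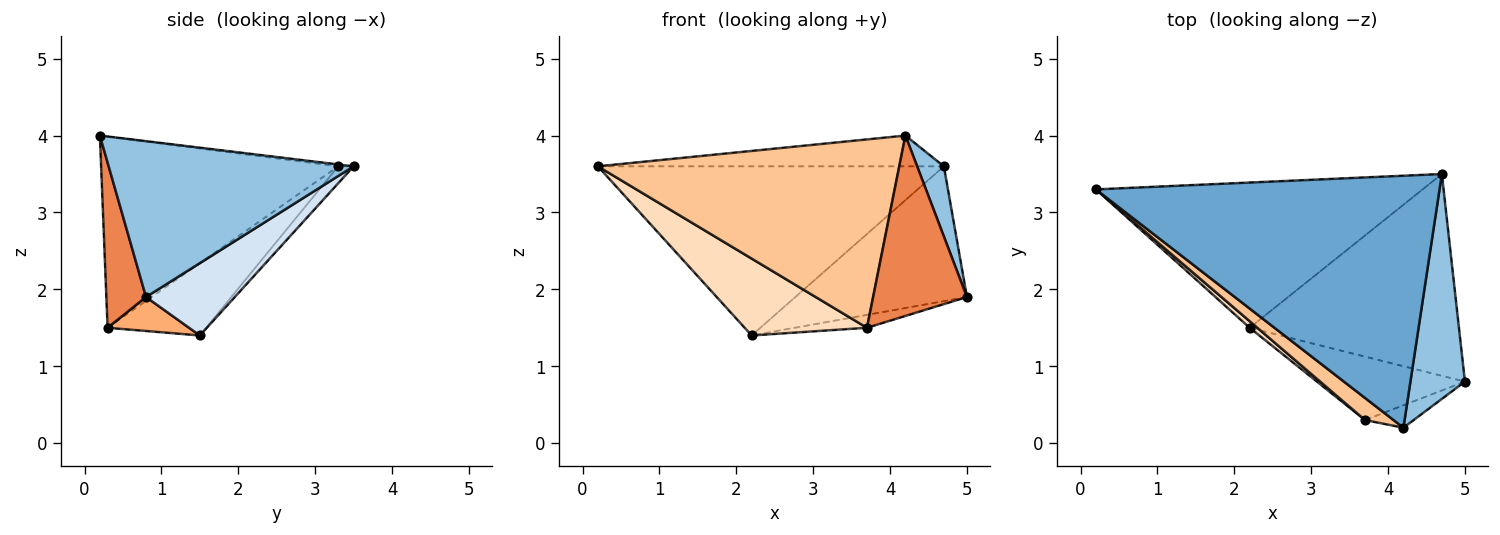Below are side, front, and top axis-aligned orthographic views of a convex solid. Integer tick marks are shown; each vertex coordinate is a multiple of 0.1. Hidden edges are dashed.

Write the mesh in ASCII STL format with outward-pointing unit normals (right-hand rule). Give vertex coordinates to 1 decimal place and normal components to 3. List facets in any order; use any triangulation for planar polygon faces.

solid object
 facet normal -0.005 0.121 0.993
  outer loop
   vertex 4.2 0.2 4.0
   vertex 4.7 3.5 3.6
   vertex 0.2 3.3 3.6
  endloop
 endfacet
 facet normal 0.939 -0.102 0.328
  outer loop
   vertex 4.2 0.2 4.0
   vertex 5.0 0.8 1.9
   vertex 4.7 3.5 3.6
  endloop
 endfacet
 facet normal -0.034 0.758 -0.651
  outer loop
   vertex 2.2 1.5 1.4
   vertex 0.2 3.3 3.6
   vertex 4.7 3.5 3.6
  endloop
 endfacet
 facet normal 0.276 0.534 -0.799
  outer loop
   vertex 2.2 1.5 1.4
   vertex 4.7 3.5 3.6
   vertex 5.0 0.8 1.9
  endloop
 endfacet
 facet normal 0.387 -0.915 -0.114
  outer loop
   vertex 3.7 0.3 1.5
   vertex 5.0 0.8 1.9
   vertex 4.2 0.2 4.0
  endloop
 endfacet
 facet normal 0.219 0.195 -0.956
  outer loop
   vertex 3.7 0.3 1.5
   vertex 2.2 1.5 1.4
   vertex 5.0 0.8 1.9
  endloop
 endfacet
 facet normal -0.616 -0.783 0.092
  outer loop
   vertex 3.7 0.3 1.5
   vertex 4.2 0.2 4.0
   vertex 0.2 3.3 3.6
  endloop
 endfacet
 facet normal -0.626 -0.777 0.067
  outer loop
   vertex 3.7 0.3 1.5
   vertex 0.2 3.3 3.6
   vertex 2.2 1.5 1.4
  endloop
 endfacet
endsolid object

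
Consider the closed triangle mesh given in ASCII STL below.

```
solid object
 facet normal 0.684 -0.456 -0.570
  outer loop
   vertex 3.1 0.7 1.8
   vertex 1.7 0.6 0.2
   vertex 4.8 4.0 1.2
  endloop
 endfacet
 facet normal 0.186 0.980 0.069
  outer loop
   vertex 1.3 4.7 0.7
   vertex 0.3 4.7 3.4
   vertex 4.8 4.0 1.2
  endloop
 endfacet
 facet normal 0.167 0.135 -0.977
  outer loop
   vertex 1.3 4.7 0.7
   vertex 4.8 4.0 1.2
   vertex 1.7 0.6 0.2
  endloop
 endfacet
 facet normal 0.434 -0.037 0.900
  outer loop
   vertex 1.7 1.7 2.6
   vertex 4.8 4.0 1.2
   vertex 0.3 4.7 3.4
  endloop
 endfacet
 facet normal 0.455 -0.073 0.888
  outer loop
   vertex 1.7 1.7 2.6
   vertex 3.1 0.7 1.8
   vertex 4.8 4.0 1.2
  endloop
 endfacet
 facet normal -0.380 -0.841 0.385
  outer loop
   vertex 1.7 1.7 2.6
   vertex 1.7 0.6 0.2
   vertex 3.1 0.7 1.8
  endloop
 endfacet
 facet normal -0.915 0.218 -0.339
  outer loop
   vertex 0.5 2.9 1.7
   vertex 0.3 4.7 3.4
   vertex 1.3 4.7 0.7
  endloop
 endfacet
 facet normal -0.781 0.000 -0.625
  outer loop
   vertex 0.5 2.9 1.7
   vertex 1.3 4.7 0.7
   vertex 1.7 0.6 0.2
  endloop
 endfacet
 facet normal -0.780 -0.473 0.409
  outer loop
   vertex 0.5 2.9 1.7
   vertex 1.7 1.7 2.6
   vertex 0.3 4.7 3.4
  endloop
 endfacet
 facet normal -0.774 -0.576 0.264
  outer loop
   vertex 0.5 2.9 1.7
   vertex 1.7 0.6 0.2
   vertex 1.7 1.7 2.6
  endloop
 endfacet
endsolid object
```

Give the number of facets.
10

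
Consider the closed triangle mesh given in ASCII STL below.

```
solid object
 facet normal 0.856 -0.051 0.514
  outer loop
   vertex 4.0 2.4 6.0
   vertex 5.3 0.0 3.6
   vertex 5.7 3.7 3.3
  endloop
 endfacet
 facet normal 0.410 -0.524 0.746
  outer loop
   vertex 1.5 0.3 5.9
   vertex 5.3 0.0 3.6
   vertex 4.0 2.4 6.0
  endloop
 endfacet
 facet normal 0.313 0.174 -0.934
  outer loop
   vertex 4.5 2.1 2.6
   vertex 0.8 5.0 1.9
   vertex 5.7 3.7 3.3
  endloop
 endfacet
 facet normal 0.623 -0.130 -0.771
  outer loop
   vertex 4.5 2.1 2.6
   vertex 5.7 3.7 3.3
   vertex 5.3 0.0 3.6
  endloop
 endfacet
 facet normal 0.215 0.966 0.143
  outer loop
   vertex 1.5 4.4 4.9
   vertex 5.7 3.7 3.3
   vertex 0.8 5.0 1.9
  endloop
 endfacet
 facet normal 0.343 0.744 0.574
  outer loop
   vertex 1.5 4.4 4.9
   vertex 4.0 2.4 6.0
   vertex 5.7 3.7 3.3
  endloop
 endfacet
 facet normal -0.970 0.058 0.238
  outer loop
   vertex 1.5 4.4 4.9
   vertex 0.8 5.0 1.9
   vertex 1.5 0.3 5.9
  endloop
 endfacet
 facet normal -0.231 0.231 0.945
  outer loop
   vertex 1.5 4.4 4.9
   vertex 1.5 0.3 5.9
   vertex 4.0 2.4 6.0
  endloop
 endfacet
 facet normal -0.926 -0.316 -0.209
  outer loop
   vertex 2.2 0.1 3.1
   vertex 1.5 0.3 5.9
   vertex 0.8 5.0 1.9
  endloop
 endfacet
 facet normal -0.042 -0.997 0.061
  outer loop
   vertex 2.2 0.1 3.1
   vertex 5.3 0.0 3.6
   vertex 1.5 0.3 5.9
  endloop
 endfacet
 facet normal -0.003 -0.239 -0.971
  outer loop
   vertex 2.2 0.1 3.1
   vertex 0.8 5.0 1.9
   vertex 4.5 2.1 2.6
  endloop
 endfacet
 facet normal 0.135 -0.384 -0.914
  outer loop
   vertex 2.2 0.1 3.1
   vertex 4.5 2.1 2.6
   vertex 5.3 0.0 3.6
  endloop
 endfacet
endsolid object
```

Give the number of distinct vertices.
8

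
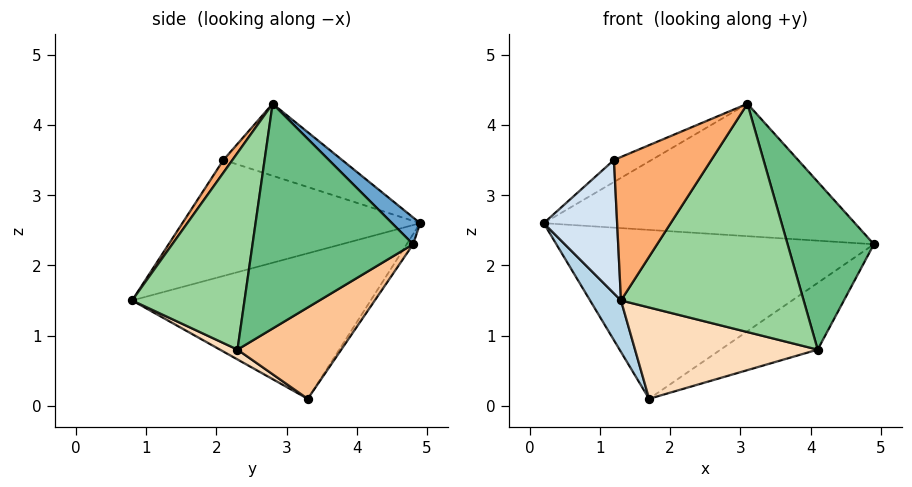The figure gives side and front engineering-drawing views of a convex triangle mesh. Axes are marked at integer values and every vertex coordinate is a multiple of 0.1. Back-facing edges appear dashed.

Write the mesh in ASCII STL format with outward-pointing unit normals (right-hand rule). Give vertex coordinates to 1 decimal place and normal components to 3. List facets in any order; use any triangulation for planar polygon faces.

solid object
 facet normal 0.061 0.678 0.733
  outer loop
   vertex 3.1 2.8 4.3
   vertex 4.9 4.8 2.3
   vertex 0.2 4.9 2.6
  endloop
 endfacet
 facet normal -0.017 0.837 -0.546
  outer loop
   vertex 1.7 3.3 0.1
   vertex 0.2 4.9 2.6
   vertex 4.9 4.8 2.3
  endloop
 endfacet
 facet normal -0.882 -0.114 -0.456
  outer loop
   vertex 1.7 3.3 0.1
   vertex 1.3 0.8 1.5
   vertex 0.2 4.9 2.6
  endloop
 endfacet
 facet normal -0.946 -0.292 0.142
  outer loop
   vertex 1.2 2.1 3.5
   vertex 0.2 4.9 2.6
   vertex 1.3 0.8 1.5
  endloop
 endfacet
 facet normal -0.426 0.135 0.894
  outer loop
   vertex 1.2 2.1 3.5
   vertex 3.1 2.8 4.3
   vertex 0.2 4.9 2.6
  endloop
 endfacet
 facet normal 0.077 -0.834 0.546
  outer loop
   vertex 1.2 2.1 3.5
   vertex 1.3 0.8 1.5
   vertex 3.1 2.8 4.3
  endloop
 endfacet
 facet normal 0.400 0.374 -0.837
  outer loop
   vertex 4.1 2.3 0.8
   vertex 1.7 3.3 0.1
   vertex 4.9 4.8 2.3
  endloop
 endfacet
 facet normal 0.047 -0.494 -0.868
  outer loop
   vertex 4.1 2.3 0.8
   vertex 1.3 0.8 1.5
   vertex 1.7 3.3 0.1
  endloop
 endfacet
 facet normal 0.839 -0.451 0.304
  outer loop
   vertex 4.1 2.3 0.8
   vertex 4.9 4.8 2.3
   vertex 3.1 2.8 4.3
  endloop
 endfacet
 facet normal 0.506 -0.822 0.262
  outer loop
   vertex 4.1 2.3 0.8
   vertex 3.1 2.8 4.3
   vertex 1.3 0.8 1.5
  endloop
 endfacet
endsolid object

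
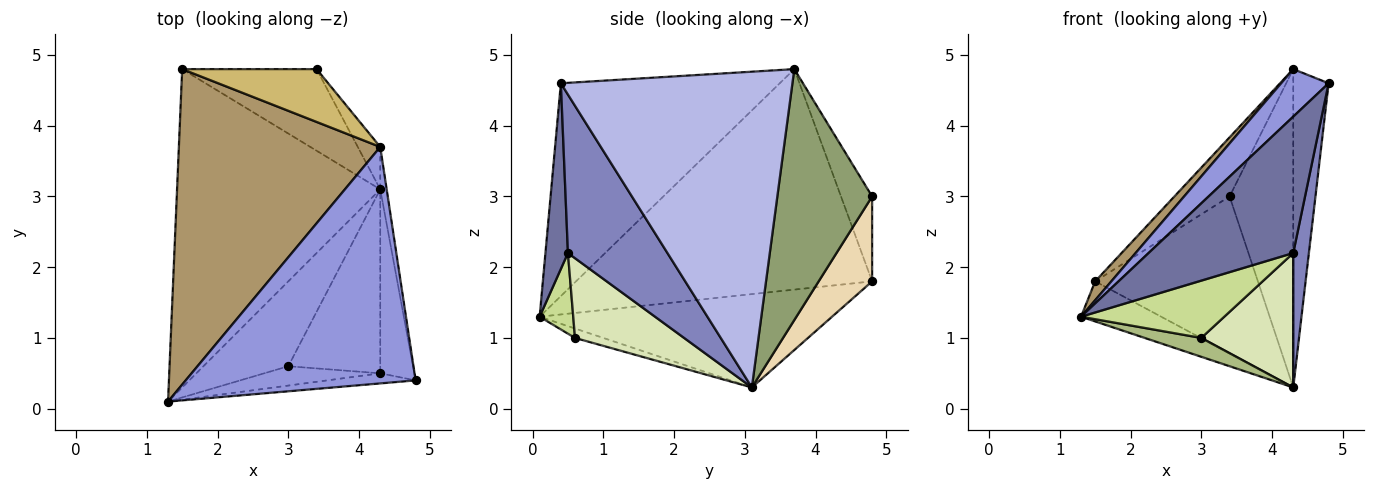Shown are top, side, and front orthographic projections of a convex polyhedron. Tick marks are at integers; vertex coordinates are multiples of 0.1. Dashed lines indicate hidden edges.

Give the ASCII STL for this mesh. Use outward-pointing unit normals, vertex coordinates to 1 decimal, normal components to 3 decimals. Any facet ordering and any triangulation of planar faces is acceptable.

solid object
 facet normal 0.153 -0.985 -0.073
  outer loop
   vertex 4.3 0.5 2.2
   vertex 4.8 0.4 4.6
   vertex 1.3 0.1 1.3
  endloop
 endfacet
 facet normal 0.966 -0.152 -0.208
  outer loop
   vertex 4.3 0.5 2.2
   vertex 4.3 3.1 0.3
   vertex 4.8 0.4 4.6
  endloop
 endfacet
 facet normal -0.672 -0.146 0.726
  outer loop
   vertex 4.3 3.7 4.8
   vertex 1.3 0.1 1.3
   vertex 4.8 0.4 4.6
  endloop
 endfacet
 facet normal 0.988 0.151 -0.020
  outer loop
   vertex 4.3 3.7 4.8
   vertex 4.8 0.4 4.6
   vertex 4.3 3.1 0.3
  endloop
 endfacet
 facet normal 0.828 0.556 -0.074
  outer loop
   vertex 4.3 3.7 4.8
   vertex 4.3 3.1 0.3
   vertex 3.4 4.8 3.0
  endloop
 endfacet
 facet normal -0.108 -0.216 -0.970
  outer loop
   vertex 3.0 0.6 1.0
   vertex 1.3 0.1 1.3
   vertex 4.3 3.1 0.3
  endloop
 endfacet
 facet normal 0.217 -0.925 -0.312
  outer loop
   vertex 3.0 0.6 1.0
   vertex 4.3 0.5 2.2
   vertex 1.3 0.1 1.3
  endloop
 endfacet
 facet normal 0.573 -0.483 -0.661
  outer loop
   vertex 3.0 0.6 1.0
   vertex 4.3 3.1 0.3
   vertex 4.3 0.5 2.2
  endloop
 endfacet
 facet normal -0.738 -0.040 0.674
  outer loop
   vertex 1.5 4.8 1.8
   vertex 1.3 0.1 1.3
   vertex 4.3 3.7 4.8
  endloop
 endfacet
 facet normal -0.388 0.687 0.614
  outer loop
   vertex 1.5 4.8 1.8
   vertex 4.3 3.7 4.8
   vertex 3.4 4.8 3.0
  endloop
 endfacet
 facet normal -0.415 0.114 -0.903
  outer loop
   vertex 1.5 4.8 1.8
   vertex 4.3 3.1 0.3
   vertex 1.3 0.1 1.3
  endloop
 endfacet
 facet normal 0.280 0.852 -0.443
  outer loop
   vertex 1.5 4.8 1.8
   vertex 3.4 4.8 3.0
   vertex 4.3 3.1 0.3
  endloop
 endfacet
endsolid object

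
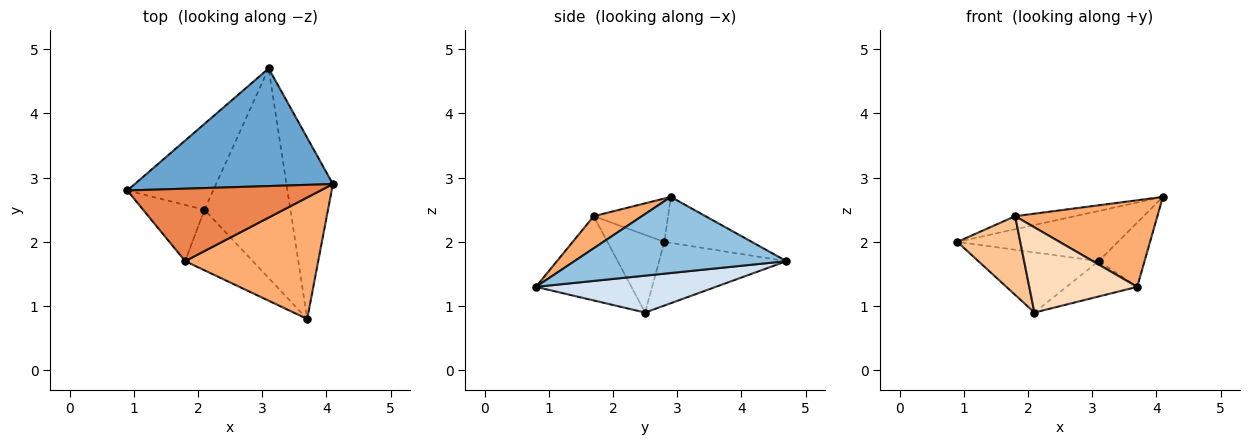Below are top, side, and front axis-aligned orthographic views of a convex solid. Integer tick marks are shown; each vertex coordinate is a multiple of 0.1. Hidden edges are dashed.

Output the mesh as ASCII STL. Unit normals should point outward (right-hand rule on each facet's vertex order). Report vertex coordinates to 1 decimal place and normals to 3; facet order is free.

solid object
 facet normal -0.209 0.384 0.900
  outer loop
   vertex 3.1 4.7 1.7
   vertex 0.9 2.8 2.0
   vertex 4.1 2.9 2.7
  endloop
 endfacet
 facet normal 0.839 0.182 -0.512
  outer loop
   vertex 3.1 4.7 1.7
   vertex 4.1 2.9 2.7
   vertex 3.7 0.8 1.3
  endloop
 endfacet
 facet normal -0.519 0.490 -0.700
  outer loop
   vertex 2.1 2.5 0.9
   vertex 0.9 2.8 2.0
   vertex 3.1 4.7 1.7
  endloop
 endfacet
 facet normal 0.390 0.153 -0.908
  outer loop
   vertex 2.1 2.5 0.9
   vertex 3.1 4.7 1.7
   vertex 3.7 0.8 1.3
  endloop
 endfacet
 facet normal -0.216 0.173 0.961
  outer loop
   vertex 1.8 1.7 2.4
   vertex 4.1 2.9 2.7
   vertex 0.9 2.8 2.0
  endloop
 endfacet
 facet normal 0.193 -0.569 0.799
  outer loop
   vertex 1.8 1.7 2.4
   vertex 3.7 0.8 1.3
   vertex 4.1 2.9 2.7
  endloop
 endfacet
 facet normal -0.593 -0.655 -0.468
  outer loop
   vertex 1.8 1.7 2.4
   vertex 0.9 2.8 2.0
   vertex 2.1 2.5 0.9
  endloop
 endfacet
 facet normal -0.585 -0.661 -0.470
  outer loop
   vertex 1.8 1.7 2.4
   vertex 2.1 2.5 0.9
   vertex 3.7 0.8 1.3
  endloop
 endfacet
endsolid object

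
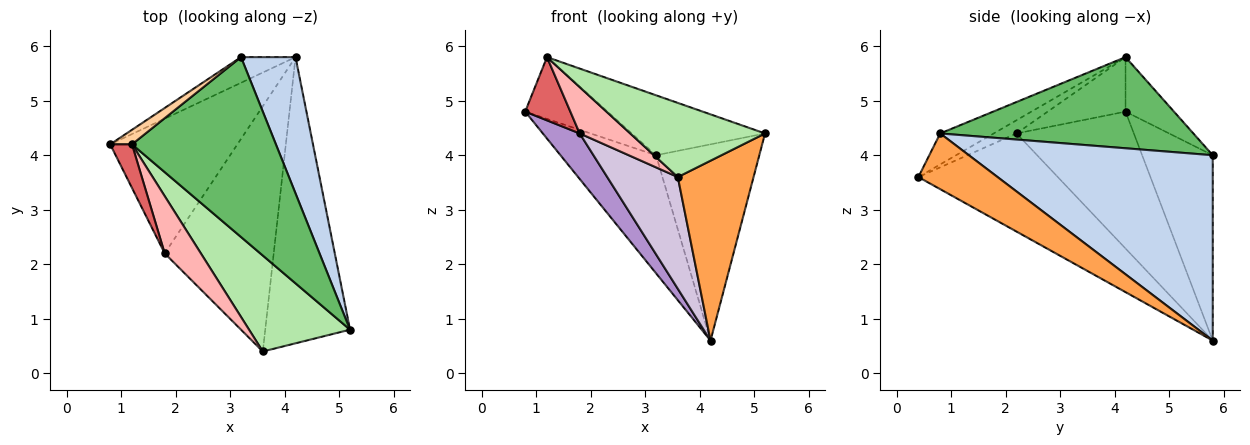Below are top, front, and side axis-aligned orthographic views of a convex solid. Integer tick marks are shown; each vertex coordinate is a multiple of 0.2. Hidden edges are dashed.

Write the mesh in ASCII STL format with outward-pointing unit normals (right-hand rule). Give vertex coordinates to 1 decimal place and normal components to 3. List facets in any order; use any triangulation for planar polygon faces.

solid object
 facet normal -0.586 0.792 -0.172
  outer loop
   vertex 3.2 5.8 4.0
   vertex 4.2 5.8 0.6
   vertex 0.8 4.2 4.8
  endloop
 endfacet
 facet normal 0.889 0.376 0.261
  outer loop
   vertex 3.2 5.8 4.0
   vertex 5.2 0.8 4.4
   vertex 4.2 5.8 0.6
  endloop
 endfacet
 facet normal 0.486 -0.465 -0.740
  outer loop
   vertex 3.6 0.4 3.6
   vertex 4.2 5.8 0.6
   vertex 5.2 0.8 4.4
  endloop
 endfacet
 facet normal -0.497 0.845 0.199
  outer loop
   vertex 1.2 4.2 5.8
   vertex 3.2 5.8 4.0
   vertex 0.8 4.2 4.8
  endloop
 endfacet
 facet normal 0.515 0.271 0.813
  outer loop
   vertex 1.2 4.2 5.8
   vertex 5.2 0.8 4.4
   vertex 3.2 5.8 4.0
  endloop
 endfacet
 facet normal -0.236 -0.594 0.769
  outer loop
   vertex 1.2 4.2 5.8
   vertex 3.6 0.4 3.6
   vertex 5.2 0.8 4.4
  endloop
 endfacet
 facet normal -0.817 -0.474 0.327
  outer loop
   vertex 1.8 2.2 4.4
   vertex 1.2 4.2 5.8
   vertex 0.8 4.2 4.8
  endloop
 endfacet
 facet normal -0.273 -0.605 0.748
  outer loop
   vertex 1.8 2.2 4.4
   vertex 3.6 0.4 3.6
   vertex 1.2 4.2 5.8
  endloop
 endfacet
 facet normal -0.714 -0.224 -0.663
  outer loop
   vertex 1.8 2.2 4.4
   vertex 0.8 4.2 4.8
   vertex 4.2 5.8 0.6
  endloop
 endfacet
 facet normal -0.634 -0.321 -0.704
  outer loop
   vertex 1.8 2.2 4.4
   vertex 4.2 5.8 0.6
   vertex 3.6 0.4 3.6
  endloop
 endfacet
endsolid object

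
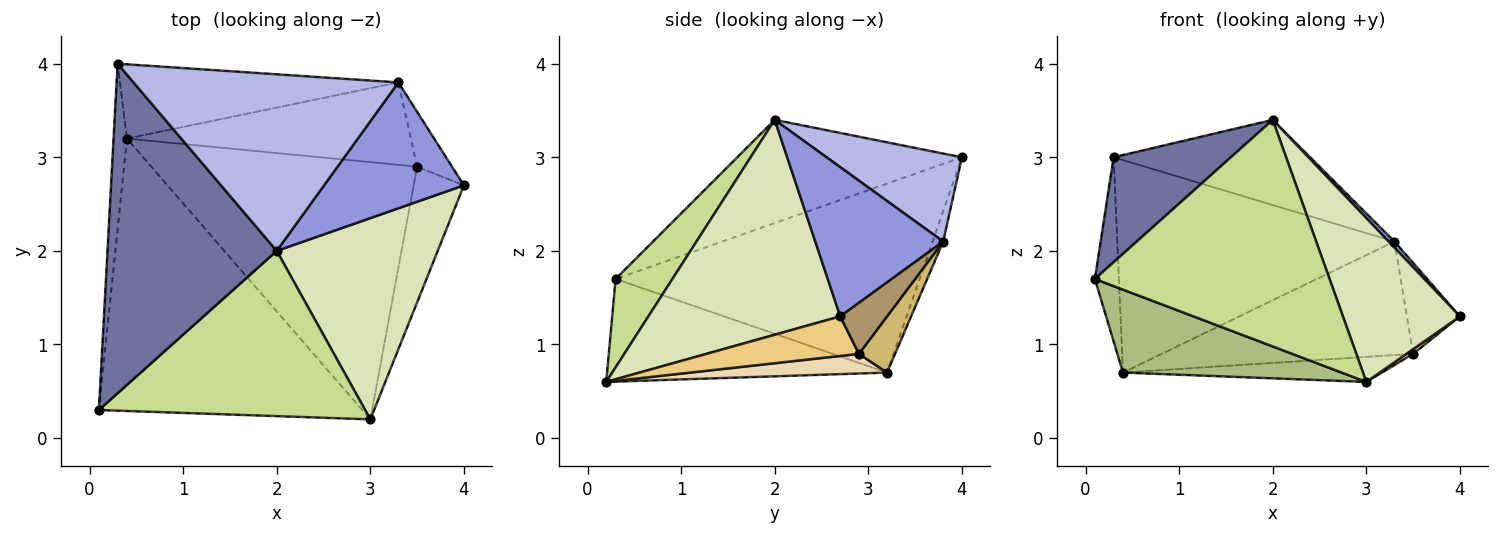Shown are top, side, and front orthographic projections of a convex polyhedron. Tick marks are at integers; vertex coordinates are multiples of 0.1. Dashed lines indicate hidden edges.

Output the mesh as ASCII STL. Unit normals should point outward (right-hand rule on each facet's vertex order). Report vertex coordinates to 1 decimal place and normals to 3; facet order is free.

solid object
 facet normal -0.502 -0.262 0.824
  outer loop
   vertex 2.0 2.0 3.4
   vertex 0.3 4.0 3.0
   vertex 0.1 0.3 1.7
  endloop
 endfacet
 facet normal -0.994 0.079 -0.071
  outer loop
   vertex 0.4 3.2 0.7
   vertex 0.1 0.3 1.7
   vertex 0.3 4.0 3.0
  endloop
 endfacet
 facet normal 0.729 -0.033 0.683
  outer loop
   vertex 3.3 3.8 2.1
   vertex 2.0 2.0 3.4
   vertex 4.0 2.7 1.3
  endloop
 endfacet
 facet normal 0.287 0.416 0.863
  outer loop
   vertex 3.3 3.8 2.1
   vertex 0.3 4.0 3.0
   vertex 2.0 2.0 3.4
  endloop
 endfacet
 facet normal -0.036 0.943 -0.330
  outer loop
   vertex 3.3 3.8 2.1
   vertex 0.4 3.2 0.7
   vertex 0.3 4.0 3.0
  endloop
 endfacet
 facet normal -0.349 -0.273 -0.896
  outer loop
   vertex 3.0 0.2 0.6
   vertex 0.1 0.3 1.7
   vertex 0.4 3.2 0.7
  endloop
 endfacet
 facet normal 0.192 -0.793 0.578
  outer loop
   vertex 3.0 0.2 0.6
   vertex 2.0 2.0 3.4
   vertex 0.1 0.3 1.7
  endloop
 endfacet
 facet normal 0.719 -0.439 0.539
  outer loop
   vertex 3.0 0.2 0.6
   vertex 4.0 2.7 1.3
   vertex 2.0 2.0 3.4
  endloop
 endfacet
 facet normal 0.603 0.683 -0.412
  outer loop
   vertex 3.5 2.9 0.9
   vertex 3.3 3.8 2.1
   vertex 4.0 2.7 1.3
  endloop
 endfacet
 facet normal 0.115 0.804 -0.584
  outer loop
   vertex 3.5 2.9 0.9
   vertex 0.4 3.2 0.7
   vertex 3.3 3.8 2.1
  endloop
 endfacet
 facet normal 0.618 -0.027 -0.786
  outer loop
   vertex 3.5 2.9 0.9
   vertex 4.0 2.7 1.3
   vertex 3.0 0.2 0.6
  endloop
 endfacet
 facet normal 0.073 0.097 -0.993
  outer loop
   vertex 3.5 2.9 0.9
   vertex 3.0 0.2 0.6
   vertex 0.4 3.2 0.7
  endloop
 endfacet
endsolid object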